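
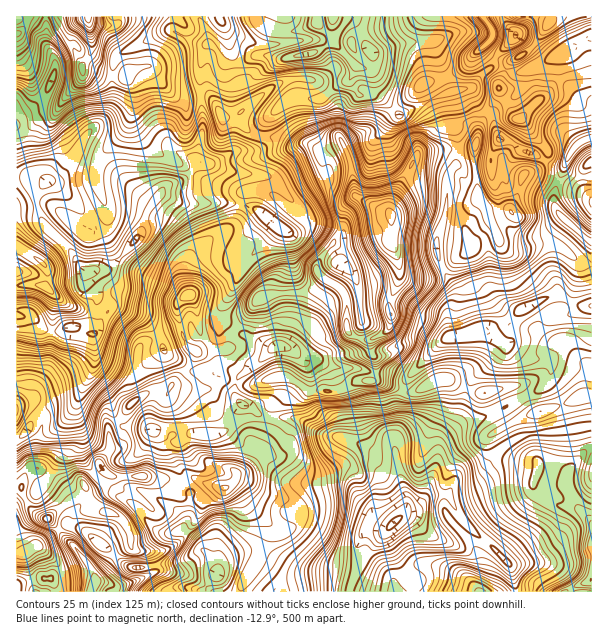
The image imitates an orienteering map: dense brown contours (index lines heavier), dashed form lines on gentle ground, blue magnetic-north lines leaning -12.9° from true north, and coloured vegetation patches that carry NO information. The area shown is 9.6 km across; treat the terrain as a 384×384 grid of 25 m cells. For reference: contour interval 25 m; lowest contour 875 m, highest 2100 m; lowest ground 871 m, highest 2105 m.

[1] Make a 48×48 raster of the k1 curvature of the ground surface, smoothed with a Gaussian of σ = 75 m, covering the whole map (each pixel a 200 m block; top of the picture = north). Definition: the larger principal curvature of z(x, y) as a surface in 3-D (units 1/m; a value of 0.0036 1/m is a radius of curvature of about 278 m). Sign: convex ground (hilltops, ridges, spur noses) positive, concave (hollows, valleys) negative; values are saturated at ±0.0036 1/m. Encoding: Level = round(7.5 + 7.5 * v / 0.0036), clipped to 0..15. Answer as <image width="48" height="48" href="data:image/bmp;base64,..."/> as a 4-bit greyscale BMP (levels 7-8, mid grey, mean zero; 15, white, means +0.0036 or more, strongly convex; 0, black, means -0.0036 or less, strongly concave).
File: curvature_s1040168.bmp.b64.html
<image width="48" height="48" href="data:image/bmp;base64,Qk32BAAAAAAAAHYAAAAoAAAAMAAAADAAAAABAAQAAAAAAIAEAAATCwAAEwsAABAAAAAAAAAAAAAAABEREQAiIiIAMzMzAERERABVVVUAZmZmAHd3dwCIiIgAmZmZAKqqqgC7u7sAzMzMAN3d3QDu7u4A////ALu6evzfuIiKmMmImYiHiJl3d4rJiaqa/rzKevqY3sy4VqyIiYeIiKqYiL2YhpmGe2iZj9momqd5h4uYiYeIiamru7mJdoiHaHZo/3eu/vt2d4mZiJmYioiamIiYeIiIiZZt+XeOpny3d4iJqYqYeWeZd5qIiIiIeLvtiHe+mIfJZ5mZmpqoeHeJmciIiIiIea/8ir76iqmNiKmYeZm4d5dmjJiJmYiZrNmLqMqImImrypiIiZm4dphnjIiZmZqYqsZ5rLd3iJmJvamYiImoiJl5iniYiKmIuMmarZvf/bqqmsuXeImpupmbineoeKmJt825mc14upqZvMuZibqqqIiciIepiJmZuJqph62YmHicmJmZm6eJmIiMl5ipiaqprJmImH6qh5eYeJmYjIZniXd6l4q6iJmHeYiod4+KVZh3eImIm4dnmWVpl4ibyYh3d5i4d568Z5mJmZiJiZiHiYd4iIeYi8uYh7mZeJyvqamImWeJqqiIiJmZiIeZd5vLqamZiJmq66mZmImYeu/9qKveuarNuZd5q5mZiIeairuYmazszaqc79qL3LmavMl3iJmpmHd8mIuniYibuHiHi7d4m7qYeJmIiJmqqoh8uGi7mYiJmHeJncuZiJqoZ4h4mZeYiHibyHnampmGd4mJrpm5d3iIdomZmIeYeGeay4yaeImIiaif7fyZdnh3iJmamHeqeImYmZ16eKqYiHafZb+YqZh3mZmIiHWb7pdniK2Kib6od4mfiM+Wh4mZl3iZh4jPyZiHia3bmJ3sy6mOiL+Yh3iIiIiImP7rZomHmIvMqHnau7rriI/LuoiImZmHqIjbhneKqJuZiHismM+YeX7qq6h2mYd3qZ3ql3iamZuYh3iZmt9WeJ/Yecupq6iJu+2ZmpqoeJuph4iZd3/Jmb+3Z5qqy6qruah4m6qXZ4q7qYmnVXj4ir2naJqJuXeaiYd5uYqpiIiau6mHeXXHe6y4eJmLm5mXiYibmIqZiYiIibh4una4i6y6mJmLncp3ipmpiJqYd3iIeKmbl3m978yqmIm7rKhpu4eIiKqIh2iZmaupiIub+Zypl4jXeriKq3dnial4iGiamIiHeJt81nrbl4jXicqaqnd4mKl4iayXaJmXZ5t+x3fuh3jXmrynroiJh6qImpl4mYibubqPlnefupr5qHnYi6moh4qpmHqpyXqqvtvflom/upr4aZ26eKrKh2erl3rHu6yqmZv9zKmsqHj6idpnmHm+d2acl3nYvKp3iZi5mpVpmqm6vtl3iYmfp3iKl4u66q2XiIapaZqZiHebqb2pmYuL+qmKmbuZt3rrd4ipeIm7l3dryIvJiKyH37q7mqiIh4iu/cyWmHebuph8yIiambuGn6mbqpl3h5mYm7y6d3eambyouniImqqGvdh4mZmIiJeYZ3i5qHiZh57pv+h3eKl4yPd4iZqWepm926p6pniZd4n/p+53eNiZmviZmWiojLqImrqKqZmZh3Zvo1/IeLuIrvvamHmprZd4mnjIiImZmHe/uJzbmA=="/>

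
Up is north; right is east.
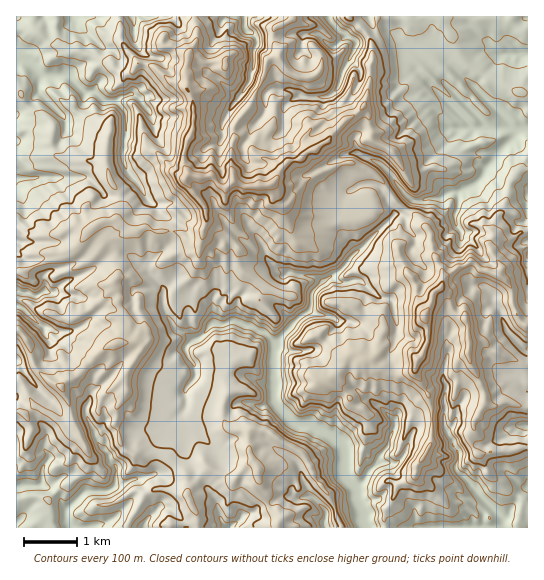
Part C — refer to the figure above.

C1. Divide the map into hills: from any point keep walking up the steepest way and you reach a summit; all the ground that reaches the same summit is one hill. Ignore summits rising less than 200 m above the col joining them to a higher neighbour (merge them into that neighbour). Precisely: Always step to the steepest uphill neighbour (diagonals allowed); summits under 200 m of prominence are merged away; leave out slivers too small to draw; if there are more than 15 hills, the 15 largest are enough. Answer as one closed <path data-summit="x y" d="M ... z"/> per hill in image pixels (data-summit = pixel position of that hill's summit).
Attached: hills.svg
<path data-summit="189 174" d="M527 16l-511 1 1 511 125 0 13-17 0-4-10-20-6-8 16-5 6-35 11-18 13-14 0-17 11-16-1-8-10-16 6-10 8-3 15-14 11 1 4-3 8 0 26 11 12 13 12-15 24-21 1-16 3-4 7-8 15-8 16-18 8-6 33-34 7-2 10-13 7 1 8-2 11 0 13-7 8 0 17-8 10-13 14 9 10 1 9 6 10 0z"/><path data-summit="425 317" d="M485 171l-8 12-10 5-9 4-12 1-9 6-11 0-8 2-7-1-10 13-7 2-33 34-10 8-14 16-15 8-7 8-3 4-1 16-24 21-12 19-2 29 3 27 18 18 17 2 16 8 16 12 2 12-1 14 5 11 8 6 22-27 10 4 3 12-5 13-8 9-12 2-7 5 4 8-1 7 3 7 117 0 0-11 6-12-16-18 8-16 10-4 8 0 22 18 7 1 0-297-29-9z"/><path data-summit="258 469" d="M237 321l-26 3-12 13-8 3-6 7 3 10 7 9 1 8-11 16 2 13-3 7-12 11-11 18-6 35-16 5 6 8 10 20 0 4-7 7-5 10 182 0 0-13 4-3 20-3 11-4-3-4-1-12-11-12 0-20-2-12-16-12-16-8-17-2-18-18-3-27 2-35-12-11z"/>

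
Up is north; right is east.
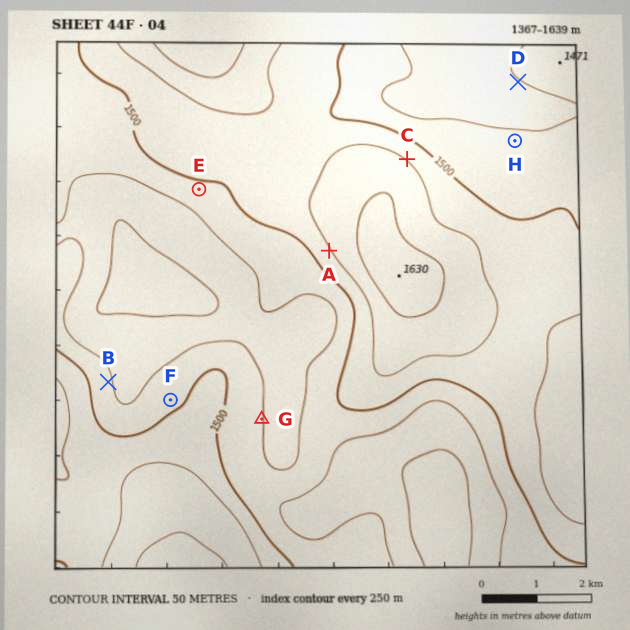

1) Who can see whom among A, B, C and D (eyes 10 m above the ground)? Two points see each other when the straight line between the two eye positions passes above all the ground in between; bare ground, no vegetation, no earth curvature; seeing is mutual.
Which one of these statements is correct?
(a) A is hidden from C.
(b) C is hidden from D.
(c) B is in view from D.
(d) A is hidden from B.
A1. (a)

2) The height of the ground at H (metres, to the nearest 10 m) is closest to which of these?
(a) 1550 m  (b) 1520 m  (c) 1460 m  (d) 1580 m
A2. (c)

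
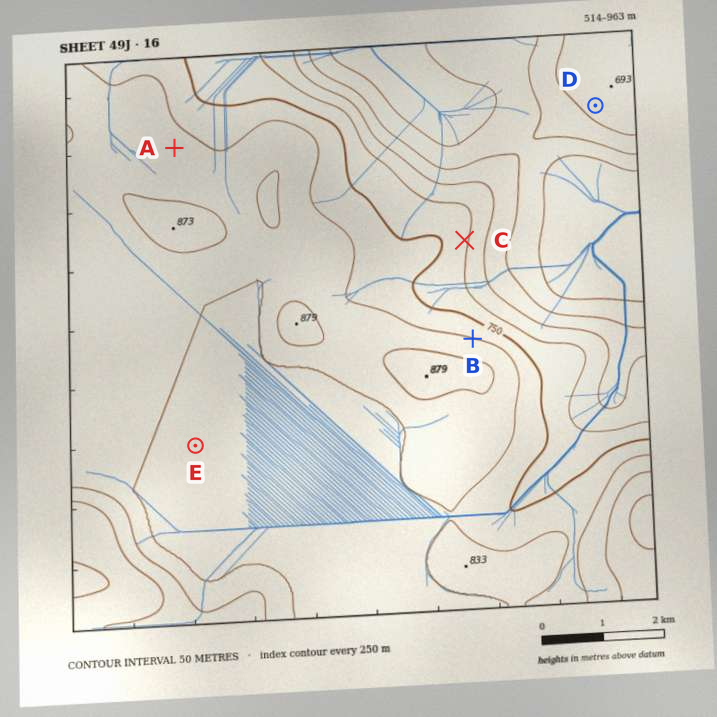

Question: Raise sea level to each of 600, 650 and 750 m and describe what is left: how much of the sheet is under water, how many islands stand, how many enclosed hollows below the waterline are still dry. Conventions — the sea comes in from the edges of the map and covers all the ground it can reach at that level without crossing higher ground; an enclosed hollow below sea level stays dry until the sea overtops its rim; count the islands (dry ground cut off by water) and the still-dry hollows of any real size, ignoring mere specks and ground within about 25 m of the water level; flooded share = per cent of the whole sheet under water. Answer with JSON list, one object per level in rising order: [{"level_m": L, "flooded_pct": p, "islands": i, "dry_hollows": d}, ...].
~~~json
[{"level_m": 600, "flooded_pct": 13, "islands": 0, "dry_hollows": 0}, {"level_m": 650, "flooded_pct": 18, "islands": 0, "dry_hollows": 0}, {"level_m": 750, "flooded_pct": 31, "islands": 0, "dry_hollows": 0}]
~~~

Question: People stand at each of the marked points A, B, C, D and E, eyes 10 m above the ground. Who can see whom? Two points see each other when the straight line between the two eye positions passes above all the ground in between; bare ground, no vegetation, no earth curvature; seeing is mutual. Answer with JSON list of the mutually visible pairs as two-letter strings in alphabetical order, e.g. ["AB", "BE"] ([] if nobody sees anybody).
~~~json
["BC", "BD", "CD"]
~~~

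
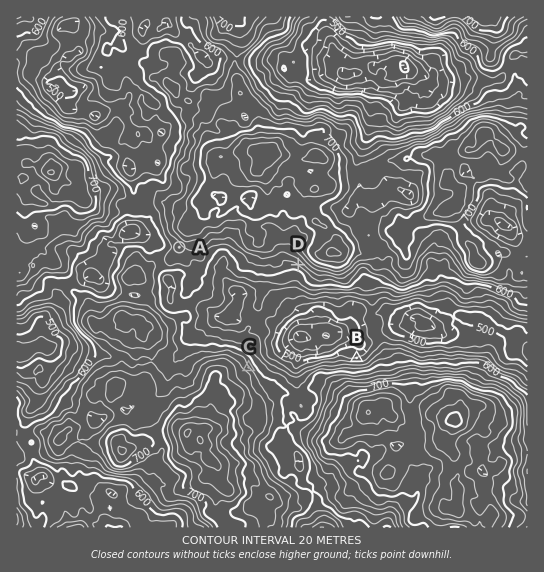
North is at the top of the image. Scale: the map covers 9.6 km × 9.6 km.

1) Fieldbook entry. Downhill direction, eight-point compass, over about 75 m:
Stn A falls SW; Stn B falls N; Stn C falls NE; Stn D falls SW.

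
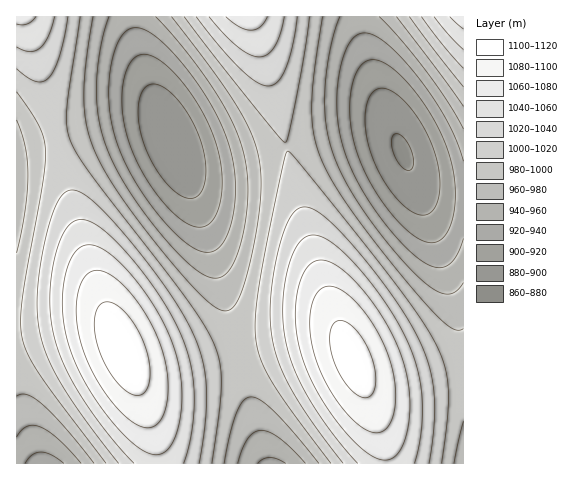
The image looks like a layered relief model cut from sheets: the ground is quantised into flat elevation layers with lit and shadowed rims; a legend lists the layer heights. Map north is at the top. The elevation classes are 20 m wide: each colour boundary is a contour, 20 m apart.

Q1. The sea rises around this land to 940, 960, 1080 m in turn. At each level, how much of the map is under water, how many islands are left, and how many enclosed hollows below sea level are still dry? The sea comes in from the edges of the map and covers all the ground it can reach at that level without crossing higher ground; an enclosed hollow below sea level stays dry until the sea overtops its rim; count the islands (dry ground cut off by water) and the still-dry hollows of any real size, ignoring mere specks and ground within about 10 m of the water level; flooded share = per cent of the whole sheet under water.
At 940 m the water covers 10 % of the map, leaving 0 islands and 1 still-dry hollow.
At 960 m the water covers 28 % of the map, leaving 0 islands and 0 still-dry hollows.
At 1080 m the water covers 91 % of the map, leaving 2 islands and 0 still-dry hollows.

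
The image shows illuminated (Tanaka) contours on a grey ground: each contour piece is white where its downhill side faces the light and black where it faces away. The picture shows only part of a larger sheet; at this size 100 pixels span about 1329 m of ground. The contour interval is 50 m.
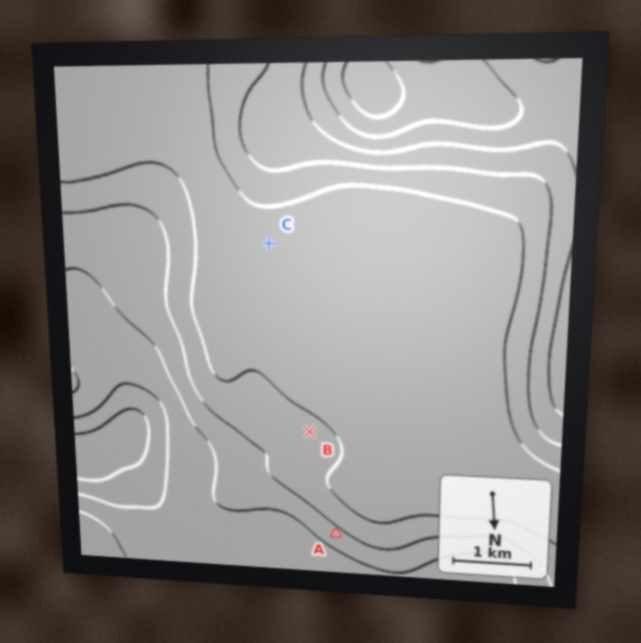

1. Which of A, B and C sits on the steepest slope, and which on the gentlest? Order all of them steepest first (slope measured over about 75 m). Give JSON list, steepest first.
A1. ["A", "B", "C"]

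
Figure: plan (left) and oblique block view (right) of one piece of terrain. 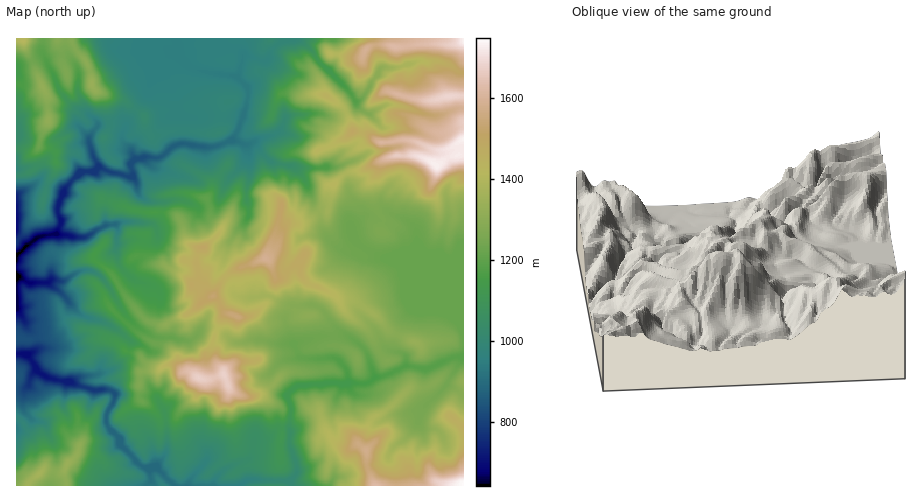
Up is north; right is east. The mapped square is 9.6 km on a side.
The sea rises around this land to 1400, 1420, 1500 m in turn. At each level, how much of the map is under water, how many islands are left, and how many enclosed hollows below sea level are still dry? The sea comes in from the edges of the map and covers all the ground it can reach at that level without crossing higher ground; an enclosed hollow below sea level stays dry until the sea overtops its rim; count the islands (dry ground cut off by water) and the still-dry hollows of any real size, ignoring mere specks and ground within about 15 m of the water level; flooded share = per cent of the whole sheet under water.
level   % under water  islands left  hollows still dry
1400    82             3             0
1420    84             3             0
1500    92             4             0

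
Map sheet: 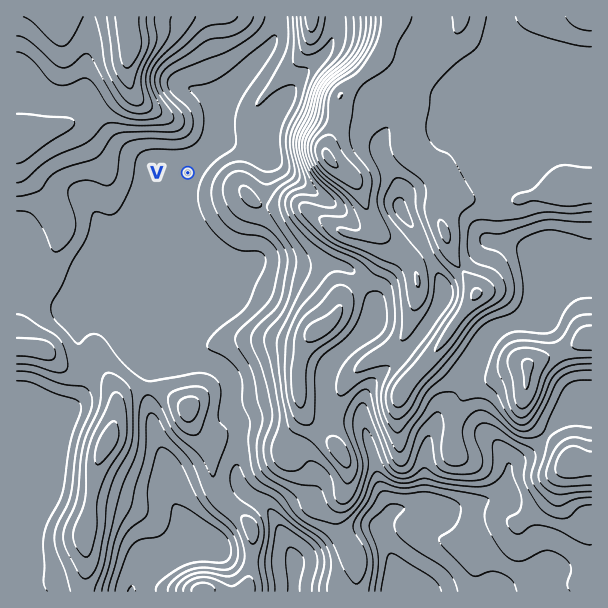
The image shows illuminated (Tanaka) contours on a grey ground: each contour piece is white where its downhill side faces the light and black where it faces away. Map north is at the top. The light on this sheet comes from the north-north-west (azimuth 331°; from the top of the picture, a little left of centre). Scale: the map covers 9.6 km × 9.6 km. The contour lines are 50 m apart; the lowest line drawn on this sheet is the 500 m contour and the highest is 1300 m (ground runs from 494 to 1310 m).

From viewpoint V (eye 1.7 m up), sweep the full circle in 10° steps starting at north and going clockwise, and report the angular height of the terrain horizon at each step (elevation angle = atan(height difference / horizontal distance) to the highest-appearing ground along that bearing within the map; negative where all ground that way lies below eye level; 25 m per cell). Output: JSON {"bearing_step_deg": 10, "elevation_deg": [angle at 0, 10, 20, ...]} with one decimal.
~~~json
{"bearing_step_deg": 10, "elevation_deg": [7.5, 4.5, 3.3, 0.8, 5.2, 6.4, 10.6, 12.1, 15.3, 13.9, 11.2, 11.4, 10.4, 8.6, 6.7, 5.4, 2.7, 1.5, 2.2, 0.5, 1.6, 0.9, 2.2, 1.2, 1.9, 2.7, 3.1, 4.1, 5.3, 6.2, 6.3, 8.5, 12.3, 12.7, 11.4, 10.0]}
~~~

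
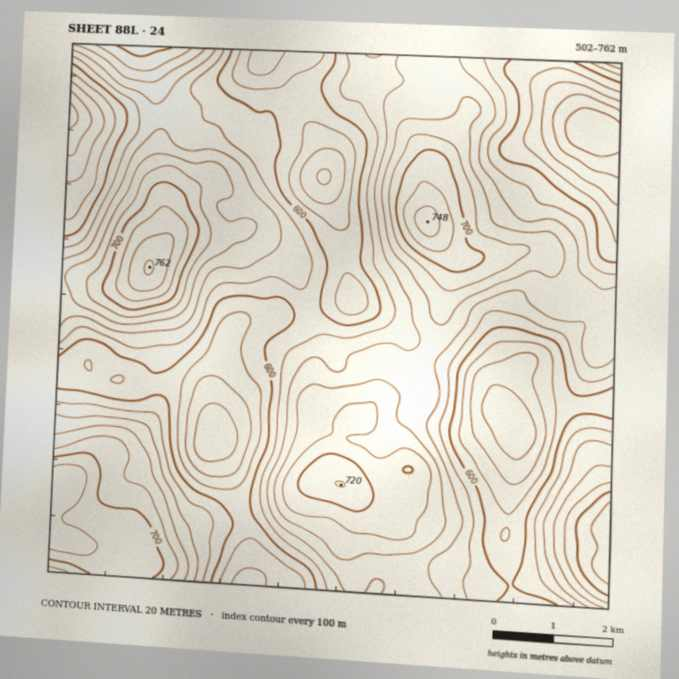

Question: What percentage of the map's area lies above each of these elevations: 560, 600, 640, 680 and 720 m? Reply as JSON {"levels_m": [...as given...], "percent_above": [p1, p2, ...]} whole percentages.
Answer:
{"levels_m": [560, 600, 640, 680, 720], "percent_above": [92, 70, 44, 18, 4]}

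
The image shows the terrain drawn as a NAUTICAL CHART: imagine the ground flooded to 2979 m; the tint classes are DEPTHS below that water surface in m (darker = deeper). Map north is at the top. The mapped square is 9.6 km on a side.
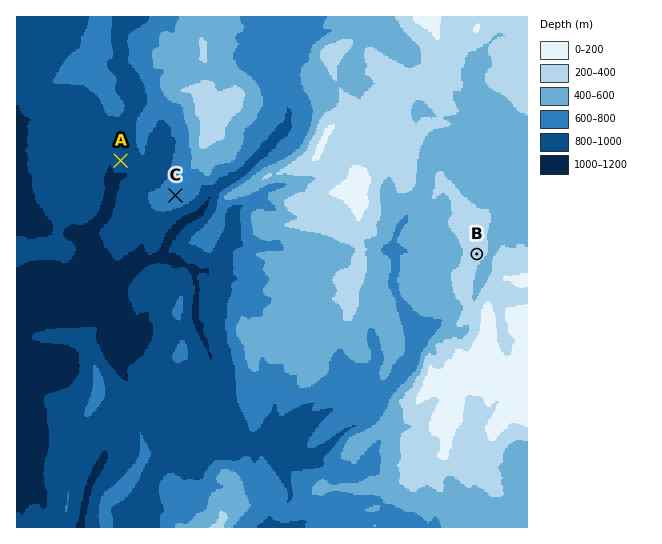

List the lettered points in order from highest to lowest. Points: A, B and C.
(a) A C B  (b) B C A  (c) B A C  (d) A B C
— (b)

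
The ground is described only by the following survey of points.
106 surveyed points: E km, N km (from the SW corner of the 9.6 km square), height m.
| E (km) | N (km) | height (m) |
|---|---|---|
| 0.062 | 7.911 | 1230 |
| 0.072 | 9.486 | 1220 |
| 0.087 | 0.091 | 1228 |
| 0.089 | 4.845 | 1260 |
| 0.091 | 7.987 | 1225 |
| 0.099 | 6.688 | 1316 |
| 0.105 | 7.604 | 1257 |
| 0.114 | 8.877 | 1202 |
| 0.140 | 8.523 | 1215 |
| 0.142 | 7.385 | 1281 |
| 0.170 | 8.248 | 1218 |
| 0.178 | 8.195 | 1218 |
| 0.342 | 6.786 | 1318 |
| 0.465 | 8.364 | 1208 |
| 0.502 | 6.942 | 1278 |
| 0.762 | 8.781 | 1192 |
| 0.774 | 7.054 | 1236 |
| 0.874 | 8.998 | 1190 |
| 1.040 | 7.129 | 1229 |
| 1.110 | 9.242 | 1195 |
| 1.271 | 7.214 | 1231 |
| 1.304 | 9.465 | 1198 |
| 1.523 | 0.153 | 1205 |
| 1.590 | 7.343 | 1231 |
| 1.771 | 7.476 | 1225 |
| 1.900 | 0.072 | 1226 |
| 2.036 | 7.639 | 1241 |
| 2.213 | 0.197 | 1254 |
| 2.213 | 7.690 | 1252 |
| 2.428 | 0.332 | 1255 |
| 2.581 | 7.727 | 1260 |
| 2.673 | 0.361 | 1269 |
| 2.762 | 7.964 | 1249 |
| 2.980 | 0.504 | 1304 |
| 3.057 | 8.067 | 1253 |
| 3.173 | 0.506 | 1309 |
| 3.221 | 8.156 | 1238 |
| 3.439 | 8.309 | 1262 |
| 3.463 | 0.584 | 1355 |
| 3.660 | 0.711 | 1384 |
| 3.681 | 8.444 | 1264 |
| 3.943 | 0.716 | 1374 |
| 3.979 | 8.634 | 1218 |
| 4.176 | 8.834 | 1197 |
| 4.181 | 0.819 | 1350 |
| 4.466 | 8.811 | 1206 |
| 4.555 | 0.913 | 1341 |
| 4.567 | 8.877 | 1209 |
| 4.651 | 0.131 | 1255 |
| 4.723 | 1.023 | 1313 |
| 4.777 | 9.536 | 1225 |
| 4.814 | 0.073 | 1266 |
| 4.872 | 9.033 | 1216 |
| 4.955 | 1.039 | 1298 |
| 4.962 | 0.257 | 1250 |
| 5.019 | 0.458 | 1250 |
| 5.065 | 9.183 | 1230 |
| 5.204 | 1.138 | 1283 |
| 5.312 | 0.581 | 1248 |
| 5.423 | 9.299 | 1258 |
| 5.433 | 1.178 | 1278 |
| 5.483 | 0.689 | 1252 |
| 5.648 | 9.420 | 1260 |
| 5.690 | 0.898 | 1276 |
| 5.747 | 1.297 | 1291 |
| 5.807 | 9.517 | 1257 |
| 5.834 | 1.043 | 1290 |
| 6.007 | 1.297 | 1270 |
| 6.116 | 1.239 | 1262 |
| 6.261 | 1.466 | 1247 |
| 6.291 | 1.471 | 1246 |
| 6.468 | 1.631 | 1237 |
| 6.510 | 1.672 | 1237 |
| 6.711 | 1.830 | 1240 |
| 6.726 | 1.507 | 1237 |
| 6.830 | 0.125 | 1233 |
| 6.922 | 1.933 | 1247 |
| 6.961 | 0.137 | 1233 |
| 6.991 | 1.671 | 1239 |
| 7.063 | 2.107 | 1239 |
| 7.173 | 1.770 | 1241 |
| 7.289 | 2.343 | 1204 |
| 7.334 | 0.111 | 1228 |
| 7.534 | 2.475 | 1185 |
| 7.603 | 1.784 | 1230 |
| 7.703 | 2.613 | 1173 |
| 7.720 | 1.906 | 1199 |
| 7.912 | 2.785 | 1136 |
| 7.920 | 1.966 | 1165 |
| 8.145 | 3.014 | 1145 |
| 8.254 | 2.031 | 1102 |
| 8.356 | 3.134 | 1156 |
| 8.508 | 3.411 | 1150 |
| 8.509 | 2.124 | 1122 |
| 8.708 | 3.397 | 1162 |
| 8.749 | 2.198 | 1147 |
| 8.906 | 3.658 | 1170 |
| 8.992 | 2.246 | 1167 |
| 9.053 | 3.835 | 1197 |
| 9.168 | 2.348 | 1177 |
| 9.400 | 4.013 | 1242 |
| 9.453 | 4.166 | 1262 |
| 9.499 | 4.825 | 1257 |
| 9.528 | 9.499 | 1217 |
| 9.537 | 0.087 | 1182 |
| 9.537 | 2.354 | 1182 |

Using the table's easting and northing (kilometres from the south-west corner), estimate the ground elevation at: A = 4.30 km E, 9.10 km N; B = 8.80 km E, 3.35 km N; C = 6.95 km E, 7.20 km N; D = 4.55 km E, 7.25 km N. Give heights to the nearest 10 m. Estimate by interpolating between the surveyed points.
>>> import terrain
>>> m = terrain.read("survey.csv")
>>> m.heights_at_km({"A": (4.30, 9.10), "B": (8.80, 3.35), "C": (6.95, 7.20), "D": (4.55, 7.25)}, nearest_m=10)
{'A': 1240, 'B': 1170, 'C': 1230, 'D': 1180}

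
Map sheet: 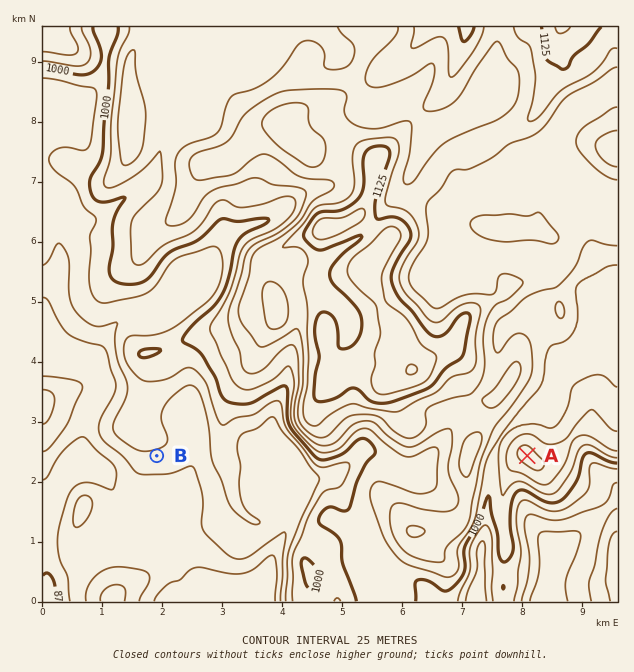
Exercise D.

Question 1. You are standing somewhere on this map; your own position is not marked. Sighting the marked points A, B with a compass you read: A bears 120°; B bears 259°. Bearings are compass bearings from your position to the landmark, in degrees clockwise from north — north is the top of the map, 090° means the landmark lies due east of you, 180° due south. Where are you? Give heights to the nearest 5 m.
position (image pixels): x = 434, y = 402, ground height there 1080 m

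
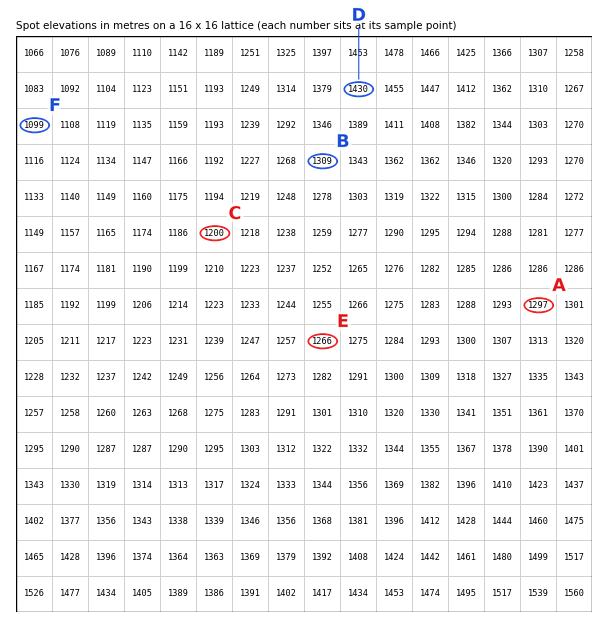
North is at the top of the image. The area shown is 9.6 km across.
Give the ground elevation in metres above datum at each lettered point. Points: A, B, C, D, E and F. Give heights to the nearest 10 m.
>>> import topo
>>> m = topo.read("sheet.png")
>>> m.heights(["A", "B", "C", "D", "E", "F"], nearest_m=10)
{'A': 1300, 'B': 1310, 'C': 1200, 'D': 1430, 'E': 1270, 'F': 1100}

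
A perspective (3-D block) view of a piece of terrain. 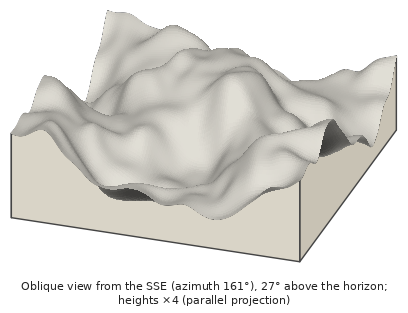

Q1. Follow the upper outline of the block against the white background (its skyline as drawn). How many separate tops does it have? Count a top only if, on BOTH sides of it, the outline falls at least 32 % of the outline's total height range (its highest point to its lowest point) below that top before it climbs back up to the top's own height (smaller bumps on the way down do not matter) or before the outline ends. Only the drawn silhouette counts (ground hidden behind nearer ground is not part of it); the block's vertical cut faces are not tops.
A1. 1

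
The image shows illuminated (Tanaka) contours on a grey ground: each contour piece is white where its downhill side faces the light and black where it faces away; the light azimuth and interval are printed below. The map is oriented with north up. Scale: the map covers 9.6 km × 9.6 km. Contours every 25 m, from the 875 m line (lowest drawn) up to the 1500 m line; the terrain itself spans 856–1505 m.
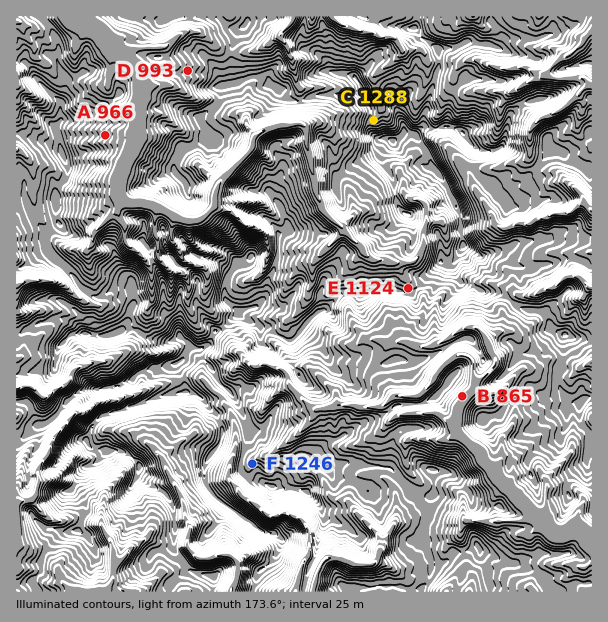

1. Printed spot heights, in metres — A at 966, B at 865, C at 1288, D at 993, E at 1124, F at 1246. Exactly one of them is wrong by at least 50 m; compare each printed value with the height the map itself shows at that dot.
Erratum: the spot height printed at E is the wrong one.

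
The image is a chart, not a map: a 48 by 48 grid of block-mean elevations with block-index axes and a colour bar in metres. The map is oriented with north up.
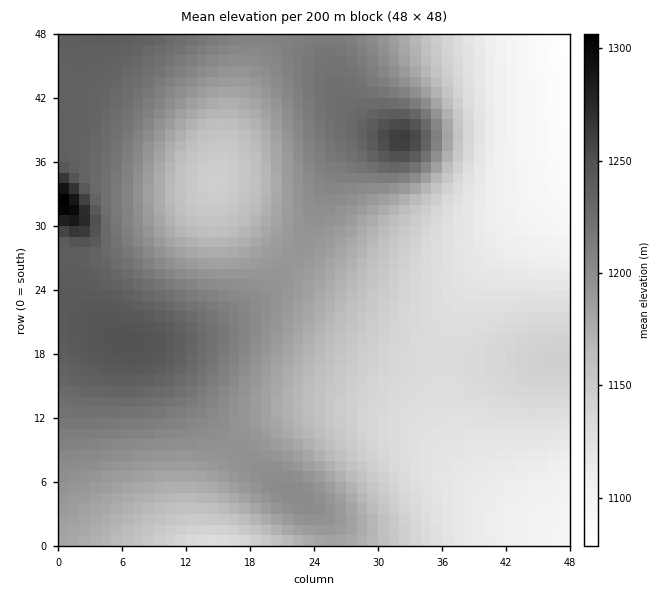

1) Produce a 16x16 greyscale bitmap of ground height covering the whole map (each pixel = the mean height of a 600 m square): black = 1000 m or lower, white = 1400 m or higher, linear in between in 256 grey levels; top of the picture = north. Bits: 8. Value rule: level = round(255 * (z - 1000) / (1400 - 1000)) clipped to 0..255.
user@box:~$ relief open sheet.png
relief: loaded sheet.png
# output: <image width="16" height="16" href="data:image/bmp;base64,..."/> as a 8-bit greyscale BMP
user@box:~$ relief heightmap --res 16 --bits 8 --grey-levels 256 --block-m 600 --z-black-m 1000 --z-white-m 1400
<image width="16" height="16" href="data:image/bmp;base64,Qk02BQAAAAAAADYEAAAoAAAAEAAAABAAAAABAAgAAAAAAAABAAATCwAAEwsAAAABAAAAAAAAAAAAAAEBAQACAgIAAwMDAAQEBAAFBQUABgYGAAcHBwAICAgACQkJAAoKCgALCwsADAwMAA0NDQAODg4ADw8PABAQEAAREREAEhISABMTEwAUFBQAFRUVABYWFgAXFxcAGBgYABkZGQAaGhoAGxsbABwcHAAdHR0AHh4eAB8fHwAgICAAISEhACIiIgAjIyMAJCQkACUlJQAmJiYAJycnACgoKAApKSkAKioqACsrKwAsLCwALS0tAC4uLgAvLy8AMDAwADExMQAyMjIAMzMzADQ0NAA1NTUANjY2ADc3NwA4ODgAOTk5ADo6OgA7OzsAPDw8AD09PQA+Pj4APz8/AEBAQABBQUEAQkJCAENDQwBEREQARUVFAEZGRgBHR0cASEhIAElJSQBKSkoAS0tLAExMTABNTU0ATk5OAE9PTwBQUFAAUVFRAFJSUgBTU1MAVFRUAFVVVQBWVlYAV1dXAFhYWABZWVkAWlpaAFtbWwBcXFwAXV1dAF5eXgBfX18AYGBgAGFhYQBiYmIAY2NjAGRkZABlZWUAZmZmAGdnZwBoaGgAaWlpAGpqagBra2sAbGxsAG1tbQBubm4Ab29vAHBwcABxcXEAcnJyAHNzcwB0dHQAdXV1AHZ2dgB3d3cAeHh4AHl5eQB6enoAe3t7AHx8fAB9fX0Afn5+AH9/fwCAgIAAgYGBAIKCggCDg4MAhISEAIWFhQCGhoYAh4eHAIiIiACJiYkAioqKAIuLiwCMjIwAjY2NAI6OjgCPj48AkJCQAJGRkQCSkpIAk5OTAJSUlACVlZUAlpaWAJeXlwCYmJgAmZmZAJqamgCbm5sAnJycAJ2dnQCenp4An5+fAKCgoAChoaEAoqKiAKOjowCkpKQApaWlAKampgCnp6cAqKioAKmpqQCqqqoAq6urAKysrACtra0Arq6uAK+vrwCwsLAAsbGxALKysgCzs7MAtLS0ALW1tQC2trYAt7e3ALi4uAC5ubkAurq6ALu7uwC8vLwAvb29AL6+vgC/v78AwMDAAMHBwQDCwsIAw8PDAMTExADFxcUAxsbGAMfHxwDIyMgAycnJAMrKygDLy8sAzMzMAM3NzQDOzs4Az8/PANDQ0ADR0dEA0tLSANPT0wDU1NQA1dXVANbW1gDX19cA2NjYANnZ2QDa2toA29vbANzc3ADd3d0A3t7eAN/f3wDg4OAA4eHhAOLi4gDj4+MA5OTkAOXl5QDm5uYA5+fnAOjo6ADp6ekA6urqAOvr6wDs7OwA7e3tAO7u7gDv7+8A8PDwAPHx8QDy8vIA8/PzAPT09AD19fUA9vb2APf39wD4+PgA+fn5APr6+gD7+/sA/Pz8AP39/QD+/v4A////AHNuZ19aXWl1eHBhVEtGQ0B5dG9ra3F7gHprXFFKR0RBf315d3h7fnluYVZPS0lIRYeGhIKAfXhvZFtUUE9OTk2QkZCMhn51a2JaVVJSVFZWl5qalo2DeG5kXVdUVFdaW5udnpmRhnxyaWBZVVRVWFqbm5iSioR+dm1kW1VRUVJTmZWNg3x6e3lyaF5VT0tKSJ+Tg3VsbXV6eG5iV01HQ0C2kX5sYmNue353bV5PRkA7oI5+a19gbHyFhod2WEY+OJaQg3FkY26Ai5SikmRIPTeWkol7b2x1hI6TmIhhSD02lpSPhnx4fYeOjINwWEc8NZeXlY+HgoOHioZ5Z1RFOzQ="/>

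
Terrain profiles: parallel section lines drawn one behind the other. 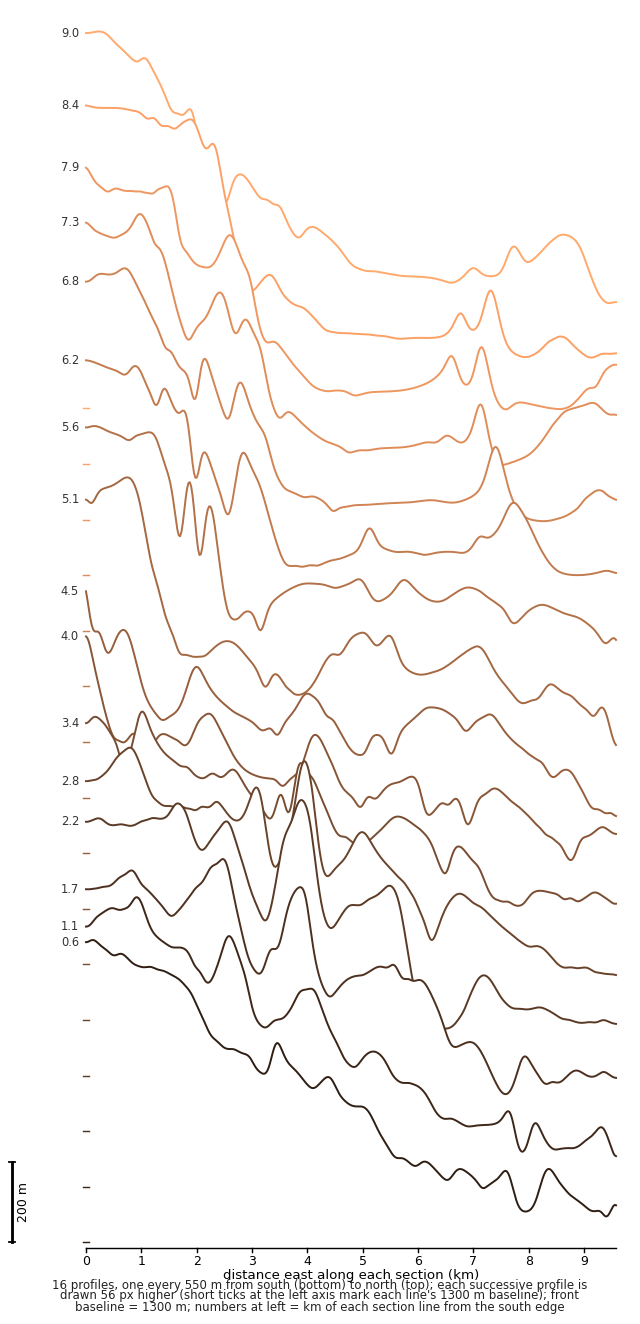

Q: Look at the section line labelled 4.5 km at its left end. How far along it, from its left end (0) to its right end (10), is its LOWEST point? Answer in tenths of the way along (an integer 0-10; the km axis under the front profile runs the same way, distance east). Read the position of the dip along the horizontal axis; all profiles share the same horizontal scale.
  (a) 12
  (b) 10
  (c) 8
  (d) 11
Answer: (b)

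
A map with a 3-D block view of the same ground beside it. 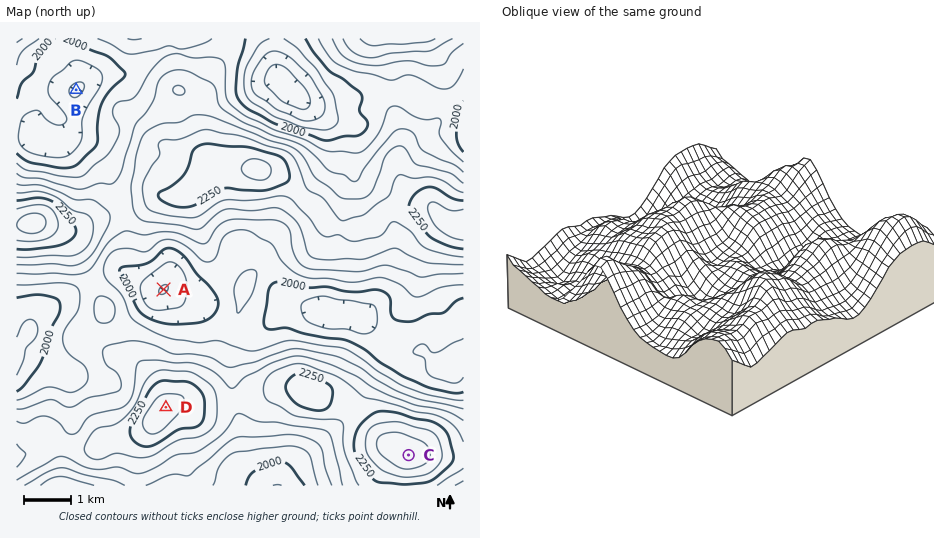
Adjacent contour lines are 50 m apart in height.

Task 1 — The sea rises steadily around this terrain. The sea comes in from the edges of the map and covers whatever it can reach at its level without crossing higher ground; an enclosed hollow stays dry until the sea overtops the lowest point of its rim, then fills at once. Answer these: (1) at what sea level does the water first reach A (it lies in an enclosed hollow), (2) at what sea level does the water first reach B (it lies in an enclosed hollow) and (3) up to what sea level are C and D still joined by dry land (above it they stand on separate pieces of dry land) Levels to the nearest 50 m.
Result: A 2050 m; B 1950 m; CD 2150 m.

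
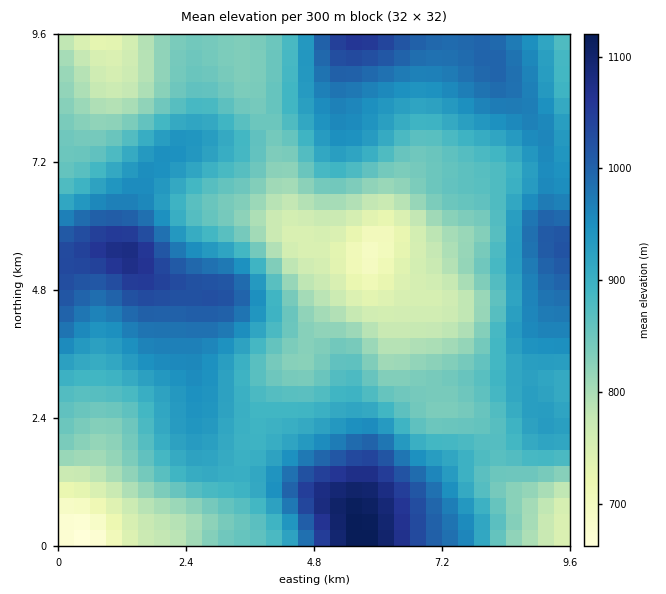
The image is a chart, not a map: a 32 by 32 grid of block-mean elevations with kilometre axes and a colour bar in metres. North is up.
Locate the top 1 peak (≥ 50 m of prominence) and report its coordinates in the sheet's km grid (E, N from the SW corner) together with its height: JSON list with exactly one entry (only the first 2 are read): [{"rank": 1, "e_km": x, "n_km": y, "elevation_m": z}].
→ [{"rank": 1, "e_km": 1.29, "n_km": 5.49, "elevation_m": 1083}]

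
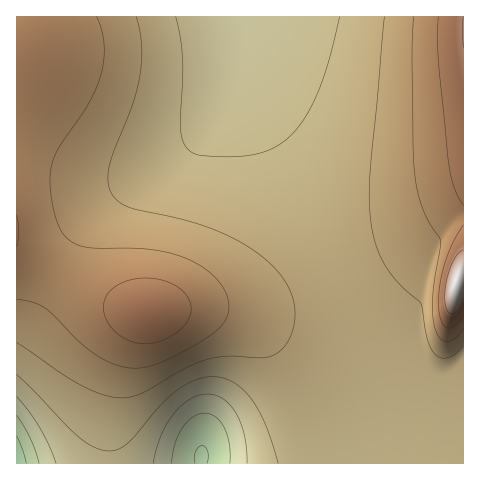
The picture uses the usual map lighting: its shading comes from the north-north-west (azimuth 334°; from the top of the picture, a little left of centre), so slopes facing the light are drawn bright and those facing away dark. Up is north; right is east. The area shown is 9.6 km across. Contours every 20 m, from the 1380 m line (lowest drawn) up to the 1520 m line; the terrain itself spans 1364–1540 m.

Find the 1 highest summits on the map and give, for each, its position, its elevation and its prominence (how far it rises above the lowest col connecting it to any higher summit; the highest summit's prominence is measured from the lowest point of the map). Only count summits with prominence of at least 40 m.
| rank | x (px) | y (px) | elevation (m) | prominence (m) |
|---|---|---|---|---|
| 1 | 150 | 312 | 1514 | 59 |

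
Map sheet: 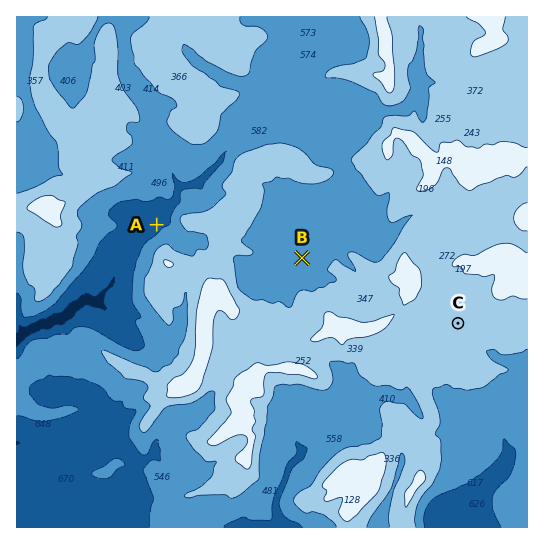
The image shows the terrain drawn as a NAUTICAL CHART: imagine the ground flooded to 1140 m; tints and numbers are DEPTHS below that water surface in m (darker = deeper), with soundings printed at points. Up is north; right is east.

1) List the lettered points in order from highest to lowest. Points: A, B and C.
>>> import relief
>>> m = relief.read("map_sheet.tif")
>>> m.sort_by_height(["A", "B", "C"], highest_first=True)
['C', 'B', 'A']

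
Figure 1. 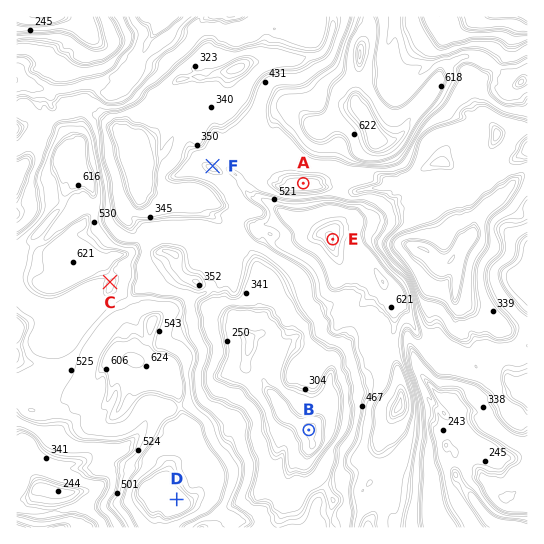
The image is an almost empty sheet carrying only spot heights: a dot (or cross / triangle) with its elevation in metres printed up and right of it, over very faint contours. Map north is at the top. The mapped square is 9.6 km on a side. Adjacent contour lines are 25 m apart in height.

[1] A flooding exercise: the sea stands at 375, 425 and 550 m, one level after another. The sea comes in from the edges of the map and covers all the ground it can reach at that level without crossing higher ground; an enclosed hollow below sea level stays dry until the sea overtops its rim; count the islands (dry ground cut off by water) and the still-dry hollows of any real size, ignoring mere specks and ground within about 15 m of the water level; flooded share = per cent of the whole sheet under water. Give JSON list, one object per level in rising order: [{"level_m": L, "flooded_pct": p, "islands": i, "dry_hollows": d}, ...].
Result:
[{"level_m": 375, "flooded_pct": 19, "islands": 0, "dry_hollows": 4}, {"level_m": 425, "flooded_pct": 40, "islands": 0, "dry_hollows": 1}, {"level_m": 550, "flooded_pct": 84, "islands": 3, "dry_hollows": 0}]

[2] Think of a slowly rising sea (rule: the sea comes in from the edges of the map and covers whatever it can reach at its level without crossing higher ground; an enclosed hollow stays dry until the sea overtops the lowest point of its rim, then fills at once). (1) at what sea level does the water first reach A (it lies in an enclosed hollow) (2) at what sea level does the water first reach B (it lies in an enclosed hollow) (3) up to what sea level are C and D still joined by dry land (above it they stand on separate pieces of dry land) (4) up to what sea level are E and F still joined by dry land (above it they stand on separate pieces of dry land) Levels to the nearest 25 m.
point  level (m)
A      425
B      400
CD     525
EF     450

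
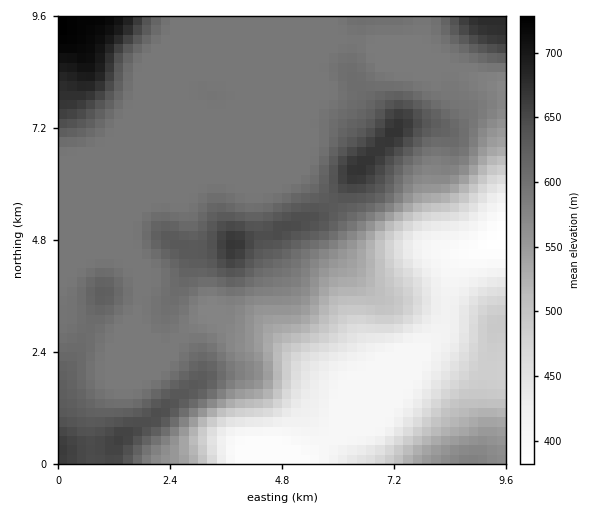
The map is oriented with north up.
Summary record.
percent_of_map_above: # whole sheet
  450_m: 85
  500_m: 77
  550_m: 70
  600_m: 27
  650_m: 6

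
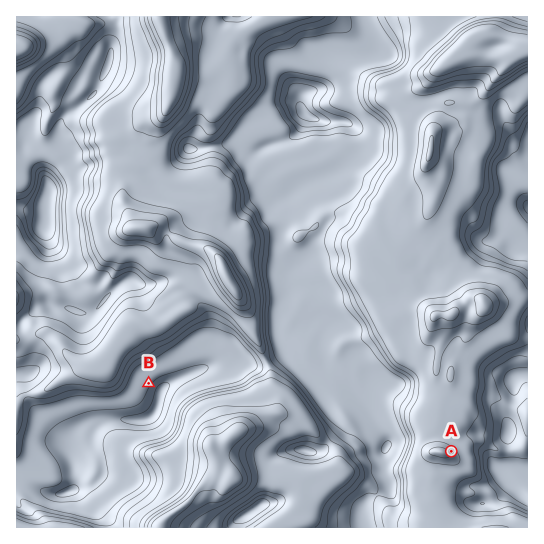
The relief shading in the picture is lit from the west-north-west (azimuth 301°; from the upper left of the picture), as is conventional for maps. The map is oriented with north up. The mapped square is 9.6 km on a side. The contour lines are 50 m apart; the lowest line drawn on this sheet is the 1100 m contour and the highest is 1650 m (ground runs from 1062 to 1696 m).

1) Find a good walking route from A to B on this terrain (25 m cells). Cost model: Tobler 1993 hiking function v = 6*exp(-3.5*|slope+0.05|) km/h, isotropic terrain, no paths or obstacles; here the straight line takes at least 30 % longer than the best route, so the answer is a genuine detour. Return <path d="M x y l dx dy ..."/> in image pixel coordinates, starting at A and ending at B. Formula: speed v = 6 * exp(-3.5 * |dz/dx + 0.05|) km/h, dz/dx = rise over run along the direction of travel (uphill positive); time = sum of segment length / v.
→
<path d="M451 451l-5-5-8-4-9 0-11-5-12-12-9-19-4-4-27-13-8 0-3-2-41 0-45-22-3 1-1 3-3 2-5 3-3 0-13 7-16 0-11-6-49 0-16 8"/>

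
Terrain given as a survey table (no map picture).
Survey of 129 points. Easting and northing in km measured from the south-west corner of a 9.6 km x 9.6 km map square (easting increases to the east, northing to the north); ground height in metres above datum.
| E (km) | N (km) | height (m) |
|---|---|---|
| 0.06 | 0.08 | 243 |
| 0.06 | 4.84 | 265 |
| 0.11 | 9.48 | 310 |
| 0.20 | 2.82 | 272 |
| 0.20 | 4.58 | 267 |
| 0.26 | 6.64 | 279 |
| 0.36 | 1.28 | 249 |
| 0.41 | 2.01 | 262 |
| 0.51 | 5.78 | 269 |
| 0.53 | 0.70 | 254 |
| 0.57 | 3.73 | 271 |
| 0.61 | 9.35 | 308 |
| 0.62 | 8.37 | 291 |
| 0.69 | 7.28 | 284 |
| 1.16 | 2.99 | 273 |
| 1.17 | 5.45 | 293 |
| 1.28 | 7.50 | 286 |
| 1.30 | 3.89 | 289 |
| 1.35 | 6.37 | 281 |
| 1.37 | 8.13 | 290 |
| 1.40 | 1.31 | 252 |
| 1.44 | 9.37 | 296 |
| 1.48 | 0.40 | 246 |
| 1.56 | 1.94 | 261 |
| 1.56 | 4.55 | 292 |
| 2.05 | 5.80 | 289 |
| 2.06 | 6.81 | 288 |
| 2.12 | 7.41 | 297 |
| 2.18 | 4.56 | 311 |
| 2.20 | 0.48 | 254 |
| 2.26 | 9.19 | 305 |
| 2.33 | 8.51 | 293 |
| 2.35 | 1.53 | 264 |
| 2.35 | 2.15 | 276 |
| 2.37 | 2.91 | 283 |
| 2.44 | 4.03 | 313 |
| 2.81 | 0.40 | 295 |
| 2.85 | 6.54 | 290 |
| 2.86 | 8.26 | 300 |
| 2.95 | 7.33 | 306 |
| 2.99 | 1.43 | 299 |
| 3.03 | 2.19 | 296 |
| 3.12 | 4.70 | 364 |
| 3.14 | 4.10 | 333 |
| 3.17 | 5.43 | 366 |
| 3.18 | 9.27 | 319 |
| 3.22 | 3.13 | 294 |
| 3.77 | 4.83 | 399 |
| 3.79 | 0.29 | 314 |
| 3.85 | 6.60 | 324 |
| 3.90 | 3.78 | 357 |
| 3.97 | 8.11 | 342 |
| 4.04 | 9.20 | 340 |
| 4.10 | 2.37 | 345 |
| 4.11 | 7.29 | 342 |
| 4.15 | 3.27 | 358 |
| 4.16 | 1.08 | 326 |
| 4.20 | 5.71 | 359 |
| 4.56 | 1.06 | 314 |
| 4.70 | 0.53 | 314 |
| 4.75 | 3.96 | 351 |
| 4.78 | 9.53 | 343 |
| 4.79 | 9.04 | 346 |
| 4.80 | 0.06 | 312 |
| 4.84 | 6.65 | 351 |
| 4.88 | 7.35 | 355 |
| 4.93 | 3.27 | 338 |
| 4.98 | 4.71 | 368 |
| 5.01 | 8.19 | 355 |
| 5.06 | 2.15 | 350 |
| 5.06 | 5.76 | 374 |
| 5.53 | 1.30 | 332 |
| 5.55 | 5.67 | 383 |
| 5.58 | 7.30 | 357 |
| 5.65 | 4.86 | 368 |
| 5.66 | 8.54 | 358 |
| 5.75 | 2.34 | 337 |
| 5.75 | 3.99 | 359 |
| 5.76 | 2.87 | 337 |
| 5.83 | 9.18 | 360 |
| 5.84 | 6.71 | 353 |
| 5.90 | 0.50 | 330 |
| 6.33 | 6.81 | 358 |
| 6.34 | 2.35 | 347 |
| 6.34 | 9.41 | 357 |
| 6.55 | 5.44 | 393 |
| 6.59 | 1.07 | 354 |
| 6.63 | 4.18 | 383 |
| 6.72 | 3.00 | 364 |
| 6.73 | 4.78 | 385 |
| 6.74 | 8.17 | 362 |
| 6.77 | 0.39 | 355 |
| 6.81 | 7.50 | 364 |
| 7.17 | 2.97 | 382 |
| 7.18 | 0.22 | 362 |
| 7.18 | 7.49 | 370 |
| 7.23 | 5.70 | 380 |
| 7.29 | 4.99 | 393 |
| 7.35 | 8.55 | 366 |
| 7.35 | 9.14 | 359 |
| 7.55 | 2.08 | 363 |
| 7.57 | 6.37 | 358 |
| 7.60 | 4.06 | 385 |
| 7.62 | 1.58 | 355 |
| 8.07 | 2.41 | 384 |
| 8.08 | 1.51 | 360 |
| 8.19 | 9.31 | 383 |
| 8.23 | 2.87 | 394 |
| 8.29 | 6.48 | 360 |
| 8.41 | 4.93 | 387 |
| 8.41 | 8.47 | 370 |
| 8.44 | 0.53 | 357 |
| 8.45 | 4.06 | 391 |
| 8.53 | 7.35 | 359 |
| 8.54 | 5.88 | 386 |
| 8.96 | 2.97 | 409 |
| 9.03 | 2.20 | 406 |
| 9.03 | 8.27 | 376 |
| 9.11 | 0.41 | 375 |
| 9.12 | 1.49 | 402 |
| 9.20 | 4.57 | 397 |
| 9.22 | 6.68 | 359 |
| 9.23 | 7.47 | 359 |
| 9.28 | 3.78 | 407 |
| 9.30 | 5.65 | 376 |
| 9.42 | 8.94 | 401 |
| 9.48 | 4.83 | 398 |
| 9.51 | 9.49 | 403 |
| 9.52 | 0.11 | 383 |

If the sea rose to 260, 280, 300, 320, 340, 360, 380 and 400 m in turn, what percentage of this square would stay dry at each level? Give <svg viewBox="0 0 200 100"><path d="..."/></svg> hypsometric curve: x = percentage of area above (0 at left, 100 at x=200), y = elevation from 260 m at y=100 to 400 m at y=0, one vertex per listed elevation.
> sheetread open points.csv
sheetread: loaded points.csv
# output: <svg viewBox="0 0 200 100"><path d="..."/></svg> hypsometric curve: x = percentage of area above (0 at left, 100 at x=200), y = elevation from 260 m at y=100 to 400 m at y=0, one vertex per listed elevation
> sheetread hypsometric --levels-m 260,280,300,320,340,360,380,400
<svg viewBox="0 0 200 100"><path d="M191 100l-16-14-28-15-18-14-19-14-43-14-33-15-27-14"/></svg>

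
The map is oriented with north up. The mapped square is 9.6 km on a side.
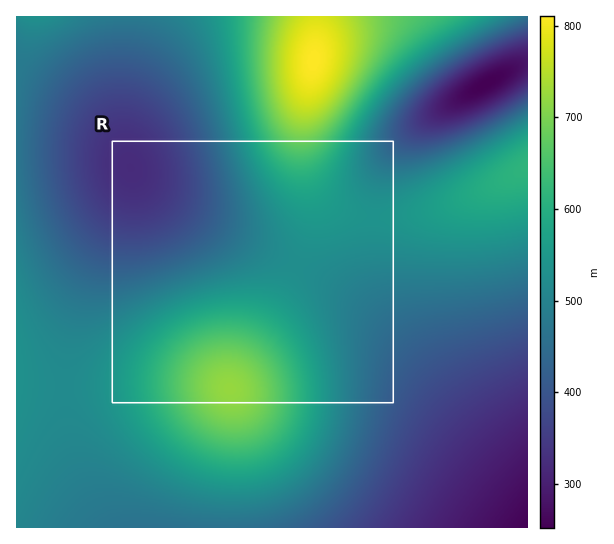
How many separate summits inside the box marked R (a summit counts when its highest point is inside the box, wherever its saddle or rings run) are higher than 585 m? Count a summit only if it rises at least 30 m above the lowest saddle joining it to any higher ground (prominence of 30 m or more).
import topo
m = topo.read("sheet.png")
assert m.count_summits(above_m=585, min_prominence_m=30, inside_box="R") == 1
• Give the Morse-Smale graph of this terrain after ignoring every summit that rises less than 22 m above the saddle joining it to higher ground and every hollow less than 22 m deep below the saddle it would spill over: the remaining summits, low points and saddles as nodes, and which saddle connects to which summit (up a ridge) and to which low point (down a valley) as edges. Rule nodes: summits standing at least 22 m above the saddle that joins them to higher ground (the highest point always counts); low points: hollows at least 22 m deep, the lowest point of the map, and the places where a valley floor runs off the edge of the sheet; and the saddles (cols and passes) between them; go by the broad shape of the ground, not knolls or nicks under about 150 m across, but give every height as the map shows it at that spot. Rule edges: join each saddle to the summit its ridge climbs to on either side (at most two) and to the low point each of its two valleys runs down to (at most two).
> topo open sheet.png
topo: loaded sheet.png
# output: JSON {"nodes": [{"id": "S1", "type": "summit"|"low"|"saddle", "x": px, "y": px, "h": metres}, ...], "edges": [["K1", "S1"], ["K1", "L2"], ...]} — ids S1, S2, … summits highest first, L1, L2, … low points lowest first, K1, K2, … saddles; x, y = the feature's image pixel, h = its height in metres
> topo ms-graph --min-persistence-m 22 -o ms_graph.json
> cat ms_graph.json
{"nodes": [
{"id": "S1", "type": "summit", "x": 314, "y": 61, "h": 811},
{"id": "S2", "type": "summit", "x": 230, "y": 389, "h": 722},
{"id": "S3", "type": "summit", "x": 526, "y": 167, "h": 615},
{"id": "S4", "type": "summit", "x": 34, "y": 17, "h": 533},
{"id": "L1", "type": "low", "x": 486, "y": 83, "h": 252},
{"id": "L2", "type": "low", "x": 527, "y": 527, "h": 254},
{"id": "L3", "type": "low", "x": 130, "y": 169, "h": 322},
{"id": "K1", "type": "saddle", "x": 373, "y": 217, "h": 537},
{"id": "K2", "type": "saddle", "x": 297, "y": 265, "h": 526},
{"id": "K3", "type": "saddle", "x": 65, "y": 387, "h": 519},
{"id": "K4", "type": "saddle", "x": 129, "y": 17, "h": 482}],
"edges": [["K1", "S1"], ["K1", "S3"], ["K1", "L1"], ["K1", "L2"], ["K2", "S1"], ["K2", "S2"], ["K2", "L2"], ["K2", "L3"], ["K3", "S1"], ["K3", "S2"], ["K3", "L2"], ["K3", "L3"], ["K4", "S1"], ["K4", "S4"], ["K4", "L3"]]}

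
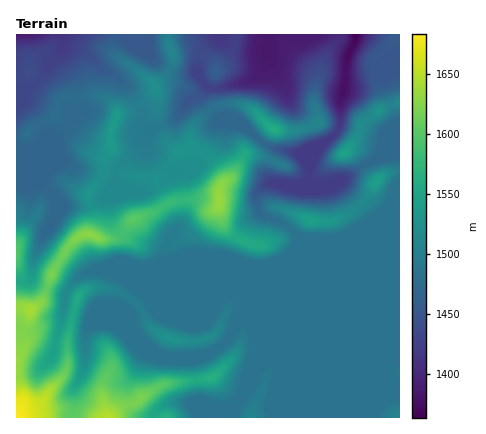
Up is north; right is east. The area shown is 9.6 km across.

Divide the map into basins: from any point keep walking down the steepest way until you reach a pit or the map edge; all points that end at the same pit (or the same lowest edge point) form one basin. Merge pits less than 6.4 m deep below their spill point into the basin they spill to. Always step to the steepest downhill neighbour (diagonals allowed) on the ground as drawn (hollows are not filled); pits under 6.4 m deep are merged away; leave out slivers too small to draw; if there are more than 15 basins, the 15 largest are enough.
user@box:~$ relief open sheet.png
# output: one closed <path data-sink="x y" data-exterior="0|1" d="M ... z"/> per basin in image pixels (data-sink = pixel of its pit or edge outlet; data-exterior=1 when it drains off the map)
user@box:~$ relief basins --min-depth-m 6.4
<path data-sink="356 34" data-exterior="1" d="M400 34l-60 0-2 8-14 16-8 28-2 18 4 12 0 8-22 7-22-1-20-20-14-6-24 2-5-12 5-22-2-10-8-7-14-4-19 3 0 10-5 10-14 12 1 4-17 15-20 9-2 4-6 18 1 12-7 12-1 16-15 20 5 16-3 22-10 2-11 10-18 30-10 26-9 8-8-3-8 1 0 110 384 0z"/><path data-sink="16 34" data-exterior="1" d="M168 34l-152 0 0 273 16 3 8-7 11-27 18-30 11-10 10-2 3-22-5-16 15-20 1-16 7-12-1-12 6-18 2-4 24-12 13-12-1-4 14-12 6-18-6-14z"/><path data-sink="266 34" data-exterior="1" d="M340 34l-104 0-1 10-5 12-15 16-4 18 4 16 25-2 6 2 8 4 20 20 22 1 22-7 0-8-4-12 1-14 9-32 14-16z"/><path data-sink="218 34" data-exterior="1" d="M236 34l-68 0 0 8 6 12 18-3 16 5 6 6 2 8 14-14 5-12z"/>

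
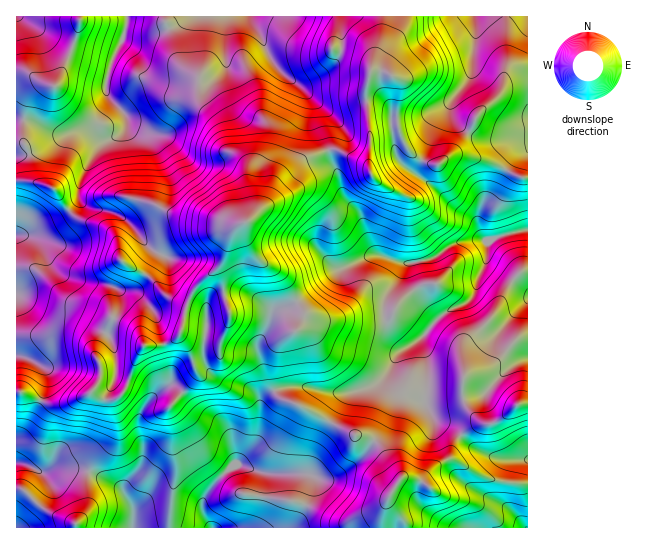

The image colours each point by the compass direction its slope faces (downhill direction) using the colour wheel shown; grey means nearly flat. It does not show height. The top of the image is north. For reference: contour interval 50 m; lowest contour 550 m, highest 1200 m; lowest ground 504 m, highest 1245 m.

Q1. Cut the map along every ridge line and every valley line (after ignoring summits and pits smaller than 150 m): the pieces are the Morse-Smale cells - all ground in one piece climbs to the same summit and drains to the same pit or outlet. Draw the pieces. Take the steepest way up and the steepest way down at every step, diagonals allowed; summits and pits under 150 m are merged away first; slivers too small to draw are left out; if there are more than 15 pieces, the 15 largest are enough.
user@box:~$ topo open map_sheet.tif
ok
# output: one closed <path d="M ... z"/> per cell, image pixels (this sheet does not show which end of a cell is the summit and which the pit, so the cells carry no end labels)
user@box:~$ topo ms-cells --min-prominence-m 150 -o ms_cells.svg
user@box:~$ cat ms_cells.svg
<path d="M337 16l-321 1 1 375 5 0 28 12 20-1 20-10 10-15 0-13-4-8 0-6 11-20 7-8 20 6 11 16 21-1 14-10 7-29 5-12 7-10 16-12 6-8 12-33 9-7 5-2 16-14 6-8 7-14 29-26 23-9-7-24-1-17-7-10-17-16 9 1 16-8 16-15 4-10 0-17z"/><path d="M527 16l-52 0 1 22-3 27-2 10-8 12-21 21-24 12-26 5 3 25 5 12 34 25 24 24 13 6 5 5 7 18-22 1-12 6-14 10-20 6-14 0-23-8-9-12-9-29-17-20-3-15-8-16-3-12-24 8-29 26-11 20-22 20 2 14 10 16 28 22 20 34 0 8-6 11-10 5-10 12-5 20 0 16 3 8 8 9 11 3 60 32 11 1 10 5 26 36 9 0 12 4 12-14 15-9 6-16 11-11 15-7 10 0 11-5 16-15 10-1z"/><path d="M243 223l-10 7-8 25-6 12 4 12 1 18 5 13-1 16-6 10-5 1-35-6-8 9-8 4-21 1-8 10-13 36-10 9-13-1-10-7-21 11-20 1-28-12-6 1 1 135 364-1 0-8 6-18 14-23-21-32-11-9-15-2-60-32-13-4-8-10-1-22 5-20 10-12 10-5 6-11 0-8-20-34-28-22-10-16-2-8z"/><path d="M474 16l-91 0-2 23-10 30-6 22 6 44-2 31-32-17-8 1 3 13 8 16 3 15 17 20 12 35 6 6 17 6 27 0 13-4 22-14 27-4-8-17-5-5-13-6-24-24-34-25-4-7-4-24 1-7 25-4 24-12 25-26 6-17 3-27z"/><path d="M527 404l-9 0-16 15-11 5-10 0-15 7-11 11-6 16-15 9-12 14-12-4-8 0-2 2-12 22 16 20 2 7 122-1z"/><path d="M382 16l-44 0 3 18 0 17-4 10-16 15-16 8-8 1 16 14 7 10 1 17 7 24 9-1 28 14 4 4 2-32-6-44 6-22 10-30z"/><path d="M118 323l-4 0-5 4-13 24 0 6 4 8 0 13-8 15 13 7 9 0 10-9 13-36 7-9-5-12-5-5z"/><path d="M218 268l-15 11-11 14-5 12-5 26 35 6 7-3 5-13 0-11-5-13-1-18z"/><path d="M387 500l-4 13-2 14 24 1-1-7z"/>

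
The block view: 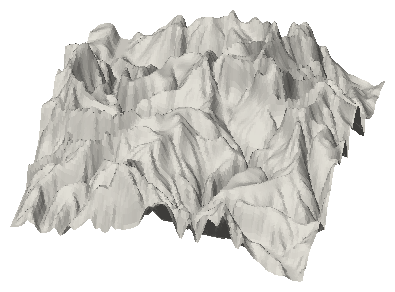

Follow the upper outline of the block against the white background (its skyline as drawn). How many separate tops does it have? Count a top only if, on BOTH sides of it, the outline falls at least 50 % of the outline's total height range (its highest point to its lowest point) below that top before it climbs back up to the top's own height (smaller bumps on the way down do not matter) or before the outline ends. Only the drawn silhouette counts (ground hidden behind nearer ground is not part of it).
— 0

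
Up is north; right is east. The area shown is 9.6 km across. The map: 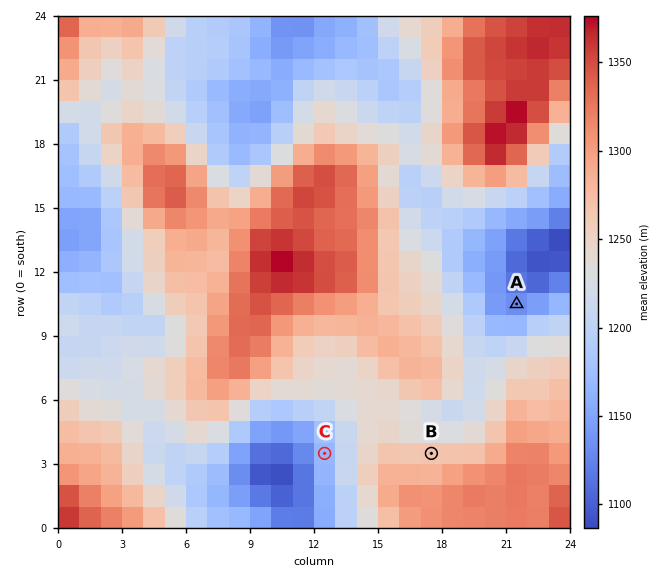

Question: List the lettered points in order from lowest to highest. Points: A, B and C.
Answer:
A C B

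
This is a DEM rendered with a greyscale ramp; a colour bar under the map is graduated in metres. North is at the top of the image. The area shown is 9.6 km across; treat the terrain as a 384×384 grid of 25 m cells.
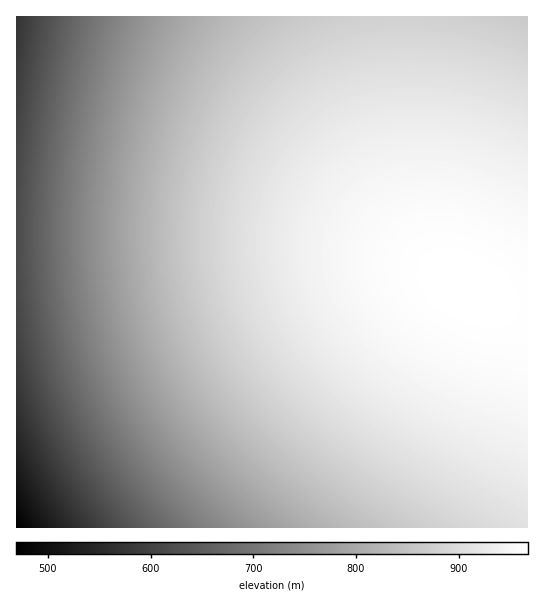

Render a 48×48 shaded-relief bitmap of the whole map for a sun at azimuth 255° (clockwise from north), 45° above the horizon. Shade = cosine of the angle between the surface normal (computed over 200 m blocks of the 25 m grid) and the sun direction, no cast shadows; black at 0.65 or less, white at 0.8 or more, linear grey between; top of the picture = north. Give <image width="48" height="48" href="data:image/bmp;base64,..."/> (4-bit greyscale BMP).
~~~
<image width="48" height="48" href="data:image/bmp;base64,Qk32BAAAAAAAAHYAAAAoAAAAMAAAADAAAAABAAQAAAAAAIAEAAATCwAAEwsAABAAAAAAAAAAAAAAABEREQAiIiIAMzMzAERERABVVVUAZmZmAHd3dwCIiIgAmZmZAKqqqgC7u7sAzMzMAN3d3QDu7u4A////AMzMzMu7u7u6qqqqqZmZmZmIiIiIiId3d8zMzMu7u7u6qqqqmZmZmZiIiIiIiHd3d8zMzMu7u7u6qqqqmZmZmYiIiIiId3d3d8zMzMu7u7uqqqqpmZmZmIiIiIiHd3d3d8zMzMu7u7uqqqqpmZmZmIiIiIh3d3d3d8zMzMu7u7uqqqqpmZmZiIiIiId3d3d3d8zMzMu7u7uqqqqZmZmYiIiIiHd3d3d3d8zMzMu7u7qqqqqZmZmYiIiIh3d3d3d3d8zMzMu7u7qqqqmZmZmIiIiId3d3d3d3ZszMzMu7u7qqqqmZmZmIiIiId3d3d3d2ZszMzMu7u7qqqqmZmZiIiIiHd3d3d3dmZszMzMu7u7qqqpmZmZiIiIh3d3d3d3ZmZszMzMu7u6qqqpmZmYiIiIh3d3d3d2ZmZszMzLu7u6qqqpmZmYiIiId3d3d3dmZmZszMzLu7u6qqqZmZmIiIiHd3d3d3ZmZmZszMzLu7u6qqqZmZmIiIiHd3d3d2ZmZmZszMzLu7uqqqqZmZiIiIh3d3d3dmZmZmZszMzLu7uqqqmZmZiIiIh3d3d3ZmZmZmZszMzLu7uqqqmZmZiIiId3d3d2ZmZmZmZszMzLu7uqqqmZmYiIiId3d3d2ZmZmZmZszMy7u7uqqqmZmYiIiHd3d3dmZmZmZmZszMy7u7qqqpmZmYiIiHd3d3ZmZmZmZmVczMy7u7qqqpmZmIiIh3d3d3ZmZmZmZlVczMy7u7qqqpmZmIiIh3d3d2ZmZmZmZVVczMy7u7qqqpmZmIiIh3d3d2ZmZmZmVVVczMy7u7qqqZmZiIiId3d3dmZmZmZmVVVczMy7u6qqqZmZiIiId3d3dmZmZmZlVVVczMy7u6qqqZmZiIiId3d3ZmZmZmZVVVVczMu7u6qqqZmZiIiHd3d3ZmZmZmVVVVVczMu7u6qqqZmYiIiHd3d2ZmZmZmVVVVVczMu7u6qqmZmYiIiHd3d2ZmZmZlVVVVVczMu7u6qqmZmYiIh3d3d2ZmZmZVVVVVVczMu7uqqqmZmYiIh3d3dmZmZmZVVVVVVczMu7uqqqmZmIiIh3d3dmZmZmVVVVVVVczMu7uqqqmZmIiId3d3dmZmZmVVVVVVVczLu7uqqpmZmIiId3d3ZmZmZlVVVVVVVczLu7uqqpmZmIiId3d3ZmZmZlVVVVVVVczLu7uqqpmZmIiId3d3ZmZmZlVVVVVVVczLu7qqqpmZiIiHd3d2ZmZmZVVVVVVVVczLu7qqqpmZiIiHd3d2ZmZmZVVVVVVVVczLu7qqqZmZiIiHd3d2ZmZmVVVVVVVVVcy7u7qqqZmZiIiHd3d2ZmZmVVVVVVVVVMy7u7qqqZmZiIiHd3dmZmZmVVVVVVVVRMy7u7qqqZmYiIh3d3dmZmZmVVVVVVVVRMy7u6qqqZmYiIh3d3dmZmZlVVVVVVVURMy7u6qqqZmYiIh3d3dmZmZlVVVVVVVURMy7u6qqmZmYiIh3d3ZmZmZlVVVVVVVURMu7u6qqmZmYiIh3d3ZmZmZlVVVVVVVERA=="/>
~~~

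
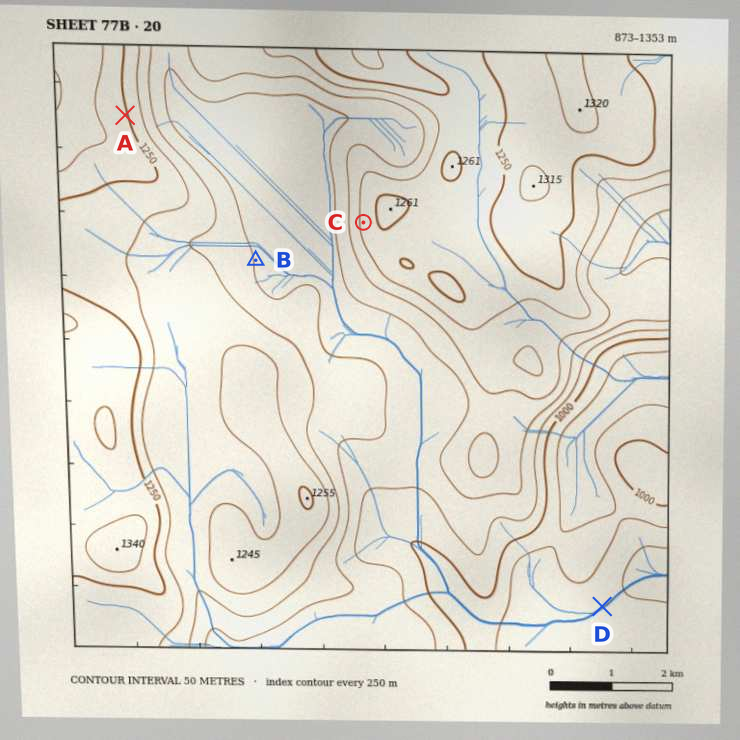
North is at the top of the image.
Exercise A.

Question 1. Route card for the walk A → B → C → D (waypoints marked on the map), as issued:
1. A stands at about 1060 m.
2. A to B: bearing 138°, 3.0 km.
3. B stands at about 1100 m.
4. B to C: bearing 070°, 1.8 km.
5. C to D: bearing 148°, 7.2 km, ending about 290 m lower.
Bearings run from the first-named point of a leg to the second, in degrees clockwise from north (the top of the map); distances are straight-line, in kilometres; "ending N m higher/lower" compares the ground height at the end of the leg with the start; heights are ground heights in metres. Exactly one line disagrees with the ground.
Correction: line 1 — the height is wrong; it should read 1260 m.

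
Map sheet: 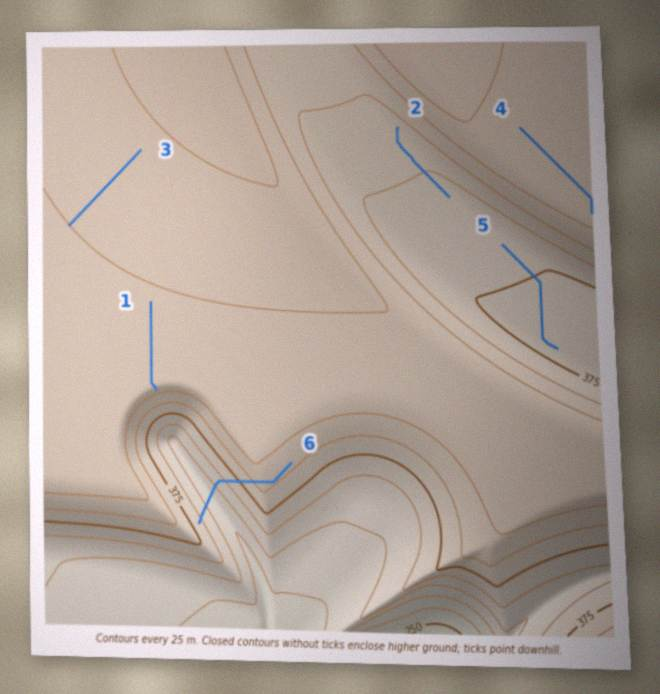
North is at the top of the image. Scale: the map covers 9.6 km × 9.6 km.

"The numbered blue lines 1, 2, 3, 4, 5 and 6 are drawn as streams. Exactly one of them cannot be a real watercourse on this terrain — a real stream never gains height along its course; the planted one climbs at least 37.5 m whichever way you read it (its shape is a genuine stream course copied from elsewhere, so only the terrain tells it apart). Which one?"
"6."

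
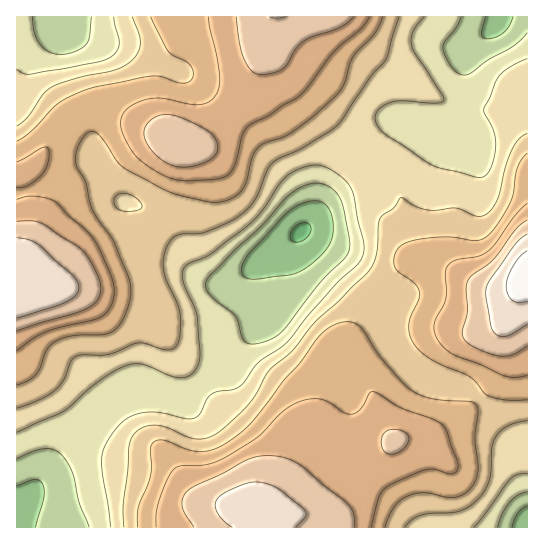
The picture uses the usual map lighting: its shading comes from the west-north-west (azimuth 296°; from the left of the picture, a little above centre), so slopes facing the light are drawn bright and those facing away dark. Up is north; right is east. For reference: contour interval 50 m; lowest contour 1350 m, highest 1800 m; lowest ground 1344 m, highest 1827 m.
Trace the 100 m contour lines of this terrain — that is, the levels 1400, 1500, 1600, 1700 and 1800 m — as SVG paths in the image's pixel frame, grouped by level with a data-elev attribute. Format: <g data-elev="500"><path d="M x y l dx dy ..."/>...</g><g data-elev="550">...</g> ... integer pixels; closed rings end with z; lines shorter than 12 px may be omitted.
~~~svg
<g data-elev="1400"><path d="M512 527l5-13 10-8"/><path d="M17 486l18-7 5 2 3 4 1 13-9 29"/><path d="M247 278l-4-3-2-4 4-12 41-45 11-8 13-5 9 0 8 5 6 13 0 16-5 12-11 13-12 9-12 5-35 5z"/><path d="M513 17l-4 9-5 7-7 4-10 2-4-1-1-4 4-17"/></g><g data-elev="1500"><path d="M474 527l36-48 7-4 10-1"/><path d="M17 432l46-21 37-30 14-10 13-6 8-1 8 0 35 14 7-1 6-3 7-9 2-15-3-36-14-35-1-6 3-6 5-4 21-9 38-29 14-15 19-29 12-10 15-5 12-1 12 6 13 10 7 13 5 27 5 20 1 10-4 10-26 25-26 29-22 28-27 19-20 25-6 3-16 2-7 3-4 6-5 12-4 4-10 2-25-6-16-1-15 4-12 9-13 18-4 15 0 16 9 53"/><path d="M527 59l-18 8-9 8-16 34 0 4 9 17 3 12-2 17-7 15-4 3-5 0-43-10-50-33-7-7-3-8 1-5 3-5 13-7 11-1 32 2 9-2-1-6-28-41-4-9 0-7 2-7 11-14"/><path d="M114 17l5 28-3 8-7 5-12 4-67 12-7-1-6-4"/></g><g data-elev="1600"><path d="M385 527l9-20 6-6 7-5 16-3 31 4 9-3 9-7 4-8 2-8-3-33 3-29-2-4-4-3-38-3-12-3-9-5-11-9-20-23-21-32-6-4-8-1-13 3-13 9-20 28-18 19-30 40-11 11-16 11-13 7-12 2-14-3-24-9-6 0-4 3-3 7 1 24-13 33 0 20"/><path d="M17 385l10-4 8-6 5-6 7-19 10-9 17-5 31-2 9-3 8-10 7-18 2-14-3-14-15-34-20-31-7-28-10-17-1-7 2-8 4-9 5-7 5-3 6 2 6 7 13 19 5 7 45 25 15 5 28 6 10 0 10-2 9-6 6-7 8-29 6-11 7-4 18-6 10-5 21-16 25-23 6-10 7-25 22-24 9-17"/><path d="M527 153l-5 6-4 8-4 26-4 10-12 20-11 13-10 5-32-4-34 4-12 6-4 6-1 8 3 9 17 13 5 8 0 7-8 19-2 10 2 12 8 11 18 13 33 14 6 5 8 11 5 3 18 4 20 0"/><path d="M151 17l18 35 5 4 12 5 5 6 2 7-2 7-5 2-5 0-19-6-11-1-65 14-28 13-26 27-15 11"/></g><g data-elev="1700"><path d="M355 527l-2-16-10-11-46-37-14-6-16-1-10 1-10 3-25 14-27 12-8 5-4 7-1 8 3 8 9 13"/><path d="M389 454l9-1 8-7 3-8-3-5-7-3-6-1-6 2-4 3-2 5 1 7 2 5z"/><path d="M17 331l69-22 11-8 3-6 1-6-2-10-6-14-7-10-7-7-38-25-10-2-14 0"/><path d="M527 220l-12 10-22 30-19 14-5 5-3 10 1 24-5 20 2 6 6 6 27 11 14-1 16-9"/><path d="M174 166l16 1 18-6 9-8 0-10-7-10-16-10-20-8-15 0-7 4-5 6-3 6 1 7 4 9 7 8 9 7z"/><path d="M236 17l4 26 4 16 9 13 9 3 12-2 8-4 5-5 9-15 6-7 10-5 27-9 8-5 6-6"/></g><g data-elev="1800"><path d="M527 251l-6 5-8 10-5 11-2 9 2 8 5 7 5 1 9-1"/></g>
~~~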